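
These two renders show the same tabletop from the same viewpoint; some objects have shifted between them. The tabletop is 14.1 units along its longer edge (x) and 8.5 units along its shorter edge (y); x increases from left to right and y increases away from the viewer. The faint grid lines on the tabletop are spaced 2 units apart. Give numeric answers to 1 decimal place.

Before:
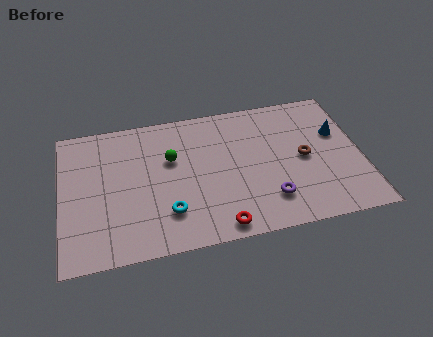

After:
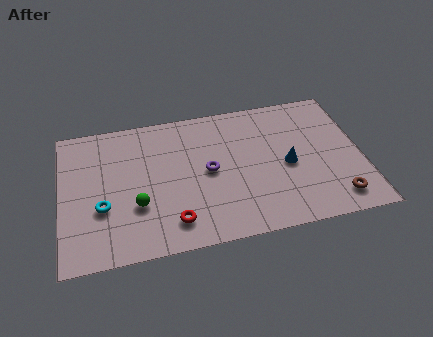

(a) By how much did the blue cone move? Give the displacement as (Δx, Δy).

(-2.5, -1.5)

The blue cone was at about (13.1, 5.4) and moved to about (10.6, 3.9).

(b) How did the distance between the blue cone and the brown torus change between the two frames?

+1.2

They were about 2.1 units apart before and 3.3 after — 1.2 units further apart.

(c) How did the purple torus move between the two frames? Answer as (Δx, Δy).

(-2.7, 2.3)

The purple torus started near (9.6, 2.0) and ended near (6.9, 4.3).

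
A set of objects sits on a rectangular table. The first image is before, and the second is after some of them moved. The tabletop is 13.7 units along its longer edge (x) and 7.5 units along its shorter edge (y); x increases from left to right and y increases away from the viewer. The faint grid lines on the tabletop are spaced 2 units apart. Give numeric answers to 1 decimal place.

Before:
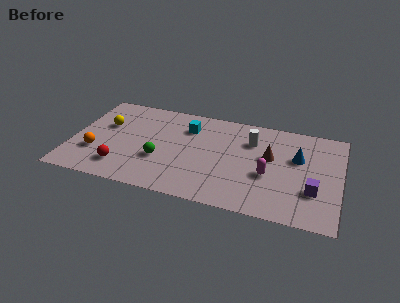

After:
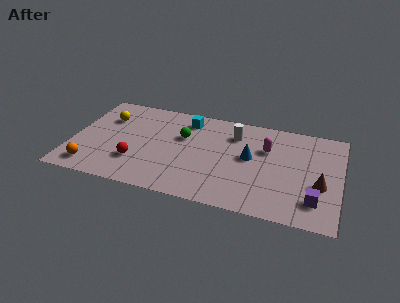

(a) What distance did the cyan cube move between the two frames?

0.6

The cyan cube was near (5.8, 5.6) before and (5.7, 6.2) after, so it travelled √(0.1² + 0.6²) ≈ 0.6 units.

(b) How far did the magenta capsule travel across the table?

2.0

The magenta capsule was near (10.1, 3.0) before and (9.9, 5.0) after, so it travelled √(0.2² + 2.0²) ≈ 2.0 units.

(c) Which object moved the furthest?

the brown cone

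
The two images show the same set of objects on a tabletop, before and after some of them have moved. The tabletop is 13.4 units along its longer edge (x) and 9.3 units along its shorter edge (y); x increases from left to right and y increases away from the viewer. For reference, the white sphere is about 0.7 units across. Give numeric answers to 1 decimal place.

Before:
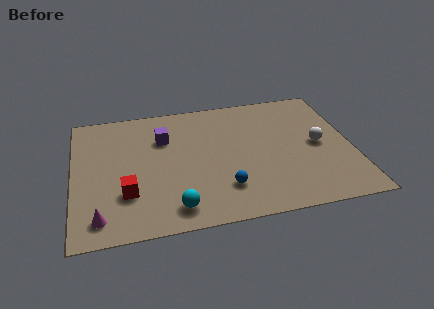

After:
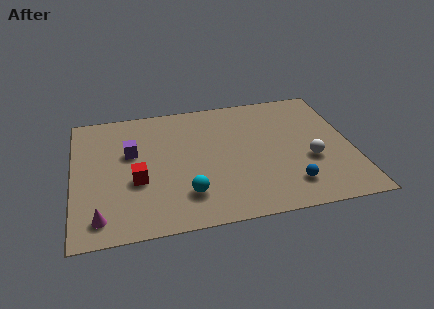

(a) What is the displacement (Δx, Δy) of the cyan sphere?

(0.6, 0.8)

From the two frames, the cyan sphere sits at roughly (4.7, 1.4) before and (5.3, 2.2) after.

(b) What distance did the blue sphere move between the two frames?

3.1

From (7.1, 2.3) to (10.2, 1.9), the blue sphere covered √(3.1² + 0.4²) ≈ 3.1 units.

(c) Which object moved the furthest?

the blue sphere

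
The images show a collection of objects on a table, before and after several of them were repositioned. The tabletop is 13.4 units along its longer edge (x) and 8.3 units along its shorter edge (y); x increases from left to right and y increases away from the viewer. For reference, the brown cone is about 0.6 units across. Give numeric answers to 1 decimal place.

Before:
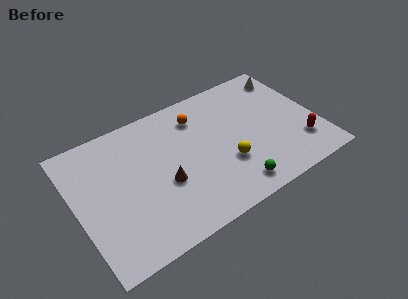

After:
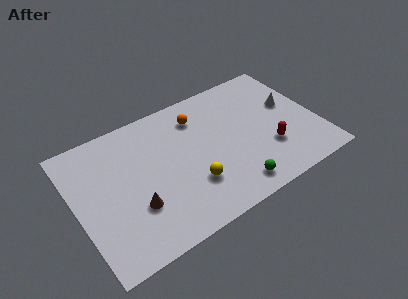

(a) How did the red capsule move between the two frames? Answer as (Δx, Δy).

(-1.7, 0.5)

The red capsule was at about (12.2, 2.1) and moved to about (10.5, 2.6).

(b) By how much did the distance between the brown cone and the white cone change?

+0.9

Before: roughly 8.5 units apart; after: 9.4. That's 0.9 units further apart.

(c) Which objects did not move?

the orange sphere and the green sphere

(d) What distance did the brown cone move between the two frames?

1.8

The brown cone moved from about (4.7, 3.3) to (3.0, 2.7), a distance of √(1.7² + 0.6²) ≈ 1.8.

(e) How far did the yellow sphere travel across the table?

2.0

The yellow sphere moved from about (8.1, 2.8) to (6.1, 2.5), a distance of √(2.0² + 0.3²) ≈ 2.0.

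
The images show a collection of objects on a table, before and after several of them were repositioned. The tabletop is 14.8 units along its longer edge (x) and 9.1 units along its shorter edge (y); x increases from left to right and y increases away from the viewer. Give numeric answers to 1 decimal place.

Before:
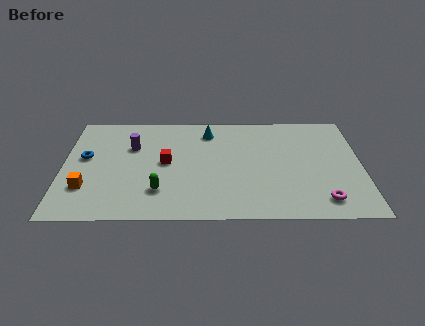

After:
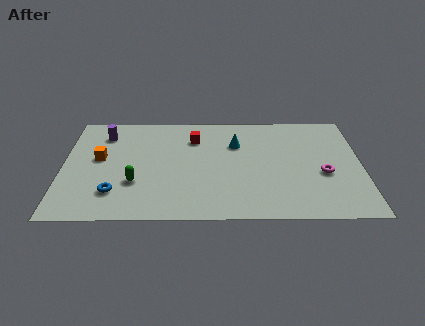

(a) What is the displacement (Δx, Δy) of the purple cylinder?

(-1.4, 1.1)

From the two frames, the purple cylinder sits at roughly (3.4, 6.1) before and (2.0, 7.2) after.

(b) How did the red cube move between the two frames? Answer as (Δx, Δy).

(1.4, 2.1)

The red cube was at about (5.1, 4.7) and moved to about (6.5, 6.8).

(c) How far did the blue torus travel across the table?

3.4

The blue torus moved from about (1.1, 5.2) to (2.6, 2.2), a distance of √(1.5² + 3.0²) ≈ 3.4.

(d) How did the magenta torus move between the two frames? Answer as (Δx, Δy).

(0.1, 2.2)

The magenta torus started near (12.8, 1.5) and ended near (12.9, 3.7).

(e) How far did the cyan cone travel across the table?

1.8

From (7.2, 7.4) to (8.6, 6.3), the cyan cone covered √(1.4² + 1.1²) ≈ 1.8 units.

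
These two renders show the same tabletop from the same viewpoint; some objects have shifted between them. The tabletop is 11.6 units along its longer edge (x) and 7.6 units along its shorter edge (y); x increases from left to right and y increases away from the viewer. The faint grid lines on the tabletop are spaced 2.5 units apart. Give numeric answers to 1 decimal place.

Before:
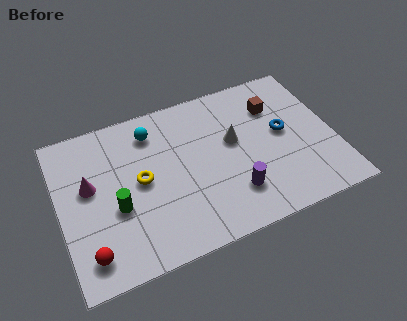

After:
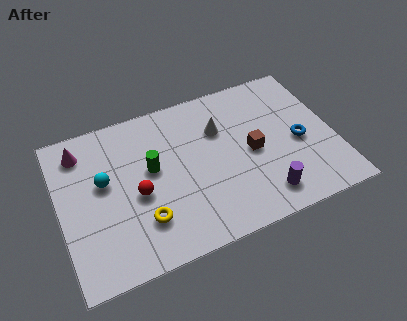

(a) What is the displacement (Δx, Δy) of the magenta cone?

(-0.2, 1.8)

The magenta cone was at about (1.3, 4.4) and moved to about (1.1, 6.2).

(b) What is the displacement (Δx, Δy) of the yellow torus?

(-0.1, -1.9)

The yellow torus was at about (3.4, 3.9) and moved to about (3.3, 2.0).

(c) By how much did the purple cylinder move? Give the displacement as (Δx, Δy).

(1.2, -0.6)

From the two frames, the purple cylinder sits at roughly (7.1, 1.9) before and (8.3, 1.3) after.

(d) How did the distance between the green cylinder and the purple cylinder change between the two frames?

+0.4

The distance was about 4.9 in the first image and 5.3 in the second, so they moved 0.4 units further apart.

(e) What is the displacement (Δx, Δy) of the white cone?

(-0.5, 0.8)

From the two frames, the white cone sits at roughly (7.4, 4.4) before and (6.9, 5.2) after.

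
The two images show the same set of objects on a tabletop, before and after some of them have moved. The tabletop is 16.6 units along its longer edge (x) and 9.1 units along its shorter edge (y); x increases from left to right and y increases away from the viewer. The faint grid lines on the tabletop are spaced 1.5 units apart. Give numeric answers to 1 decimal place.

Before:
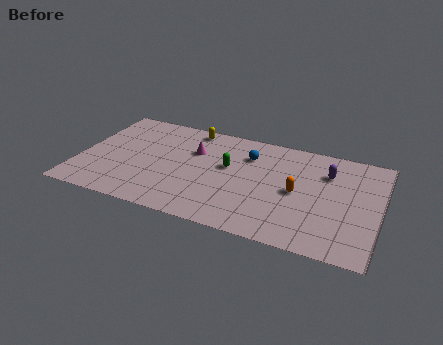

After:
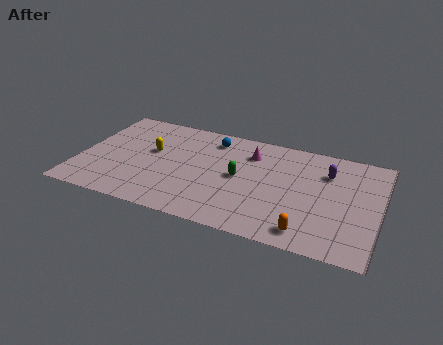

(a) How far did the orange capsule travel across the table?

3.2

The orange capsule moved from about (12.1, 4.4) to (12.9, 1.3), a distance of √(0.8² + 3.1²) ≈ 3.2.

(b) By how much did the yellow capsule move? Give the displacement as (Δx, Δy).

(-1.9, -2.8)

The yellow capsule was at about (5.8, 8.1) and moved to about (3.9, 5.3).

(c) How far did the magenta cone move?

3.2

From (6.2, 6.1) to (9.3, 6.9), the magenta cone covered √(3.1² + 0.8²) ≈ 3.2 units.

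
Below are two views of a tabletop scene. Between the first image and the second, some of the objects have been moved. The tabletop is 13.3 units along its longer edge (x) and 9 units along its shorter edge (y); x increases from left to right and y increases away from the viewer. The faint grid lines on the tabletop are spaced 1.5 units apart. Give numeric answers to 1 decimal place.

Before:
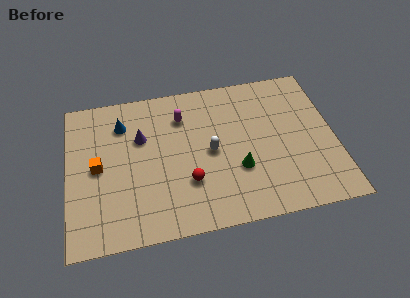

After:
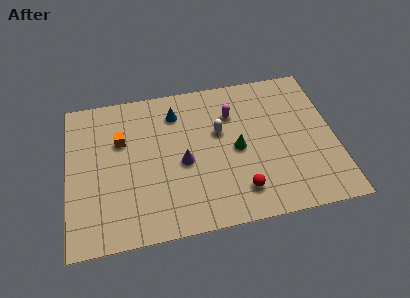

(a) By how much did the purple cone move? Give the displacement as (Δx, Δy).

(2.0, -1.9)

The purple cone was at about (3.7, 5.9) and moved to about (5.7, 4.0).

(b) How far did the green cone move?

1.2

The green cone was near (8.4, 3.1) before and (8.4, 4.3) after, so it travelled √(0.0² + 1.2²) ≈ 1.2 units.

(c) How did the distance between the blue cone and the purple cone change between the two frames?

+1.8

Before: roughly 1.3 units apart; after: 3.1. That's 1.8 units further apart.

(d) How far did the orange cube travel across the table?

1.8

From (1.5, 4.5) to (2.7, 5.9), the orange cube covered √(1.2² + 1.4²) ≈ 1.8 units.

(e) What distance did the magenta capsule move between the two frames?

2.5

The magenta capsule moved from about (5.8, 6.8) to (8.3, 6.5), a distance of √(2.5² + 0.3²) ≈ 2.5.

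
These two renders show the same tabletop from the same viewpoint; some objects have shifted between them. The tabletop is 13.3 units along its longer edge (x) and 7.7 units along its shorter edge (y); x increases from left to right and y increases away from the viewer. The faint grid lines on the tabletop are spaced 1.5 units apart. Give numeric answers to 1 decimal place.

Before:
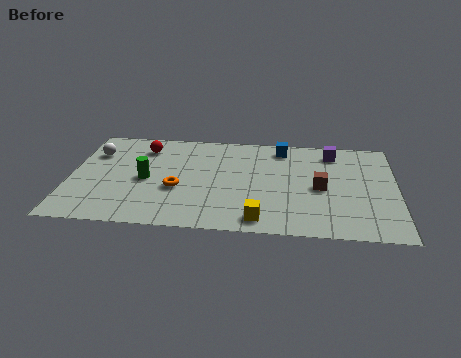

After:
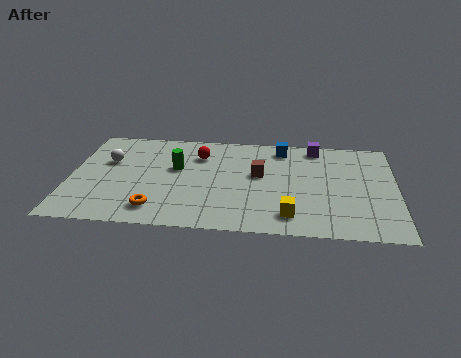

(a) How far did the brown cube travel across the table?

2.6

The brown cube was near (10.2, 3.6) before and (7.7, 4.4) after, so it travelled √(2.5² + 0.8²) ≈ 2.6 units.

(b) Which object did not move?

the blue cube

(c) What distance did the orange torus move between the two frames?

1.8

The orange torus moved from about (4.4, 3.0) to (3.6, 1.4), a distance of √(0.8² + 1.6²) ≈ 1.8.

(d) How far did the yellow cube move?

1.3

The yellow cube was near (7.8, 1.0) before and (9.0, 1.4) after, so it travelled √(1.2² + 0.4²) ≈ 1.3 units.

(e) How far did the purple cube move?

0.8

From (10.7, 6.4) to (10.0, 6.8), the purple cube covered √(0.7² + 0.4²) ≈ 0.8 units.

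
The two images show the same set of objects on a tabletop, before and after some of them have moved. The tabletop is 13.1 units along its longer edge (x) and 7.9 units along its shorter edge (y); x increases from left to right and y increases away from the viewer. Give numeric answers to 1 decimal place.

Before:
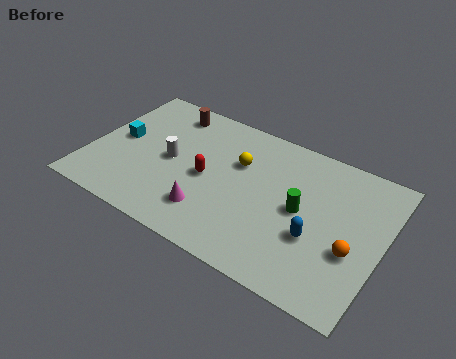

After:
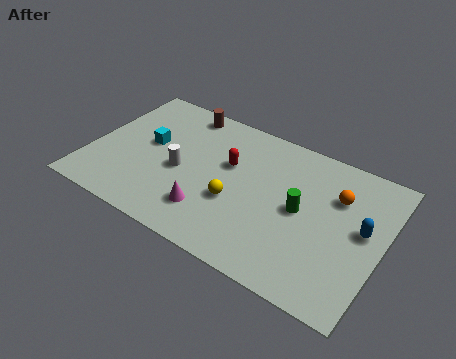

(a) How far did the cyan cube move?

1.3

The cyan cube was near (1.2, 4.1) before and (2.5, 4.4) after, so it travelled √(1.3² + 0.3²) ≈ 1.3 units.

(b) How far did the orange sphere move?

2.7

From (11.9, 3.0) to (10.9, 5.5), the orange sphere covered √(1.0² + 2.5²) ≈ 2.7 units.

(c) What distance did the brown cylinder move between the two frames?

0.7

The brown cylinder was near (3.0, 6.7) before and (3.6, 7.0) after, so it travelled √(0.6² + 0.3²) ≈ 0.7 units.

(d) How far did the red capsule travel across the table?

1.4

The red capsule was near (5.3, 3.7) before and (6.1, 4.9) after, so it travelled √(0.8² + 1.2²) ≈ 1.4 units.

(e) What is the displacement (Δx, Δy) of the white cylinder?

(0.5, -0.4)

From the two frames, the white cylinder sits at roughly (3.6, 3.9) before and (4.1, 3.5) after.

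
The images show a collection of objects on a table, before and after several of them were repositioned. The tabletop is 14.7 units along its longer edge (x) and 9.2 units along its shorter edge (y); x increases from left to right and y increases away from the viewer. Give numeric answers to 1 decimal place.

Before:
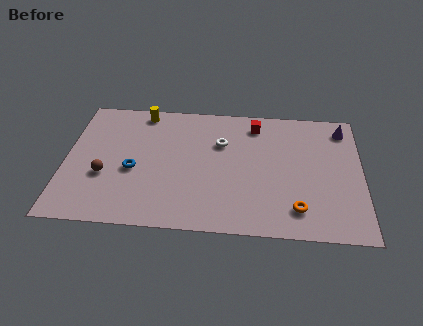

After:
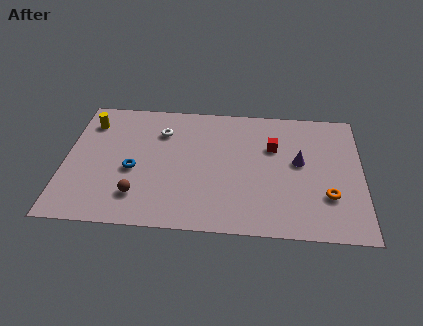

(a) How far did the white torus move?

3.1

From (7.7, 6.2) to (4.7, 6.8), the white torus covered √(3.0² + 0.6²) ≈ 3.1 units.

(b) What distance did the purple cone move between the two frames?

3.4

The purple cone moved from about (13.8, 7.7) to (11.6, 5.1), a distance of √(2.2² + 2.6²) ≈ 3.4.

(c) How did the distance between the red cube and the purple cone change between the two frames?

-2.8

They were about 4.4 units apart before and 1.6 after — 2.8 units closer together.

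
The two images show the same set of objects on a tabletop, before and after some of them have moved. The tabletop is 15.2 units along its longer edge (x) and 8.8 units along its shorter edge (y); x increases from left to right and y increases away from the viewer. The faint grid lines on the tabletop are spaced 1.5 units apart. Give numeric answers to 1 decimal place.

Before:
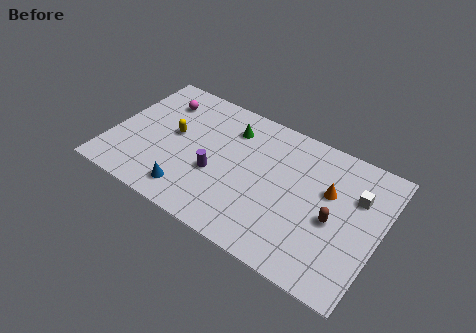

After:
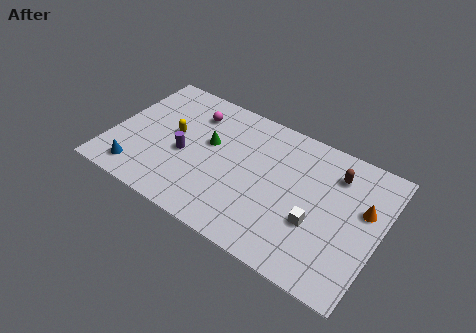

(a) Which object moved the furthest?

the white cube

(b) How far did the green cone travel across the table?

1.9

The green cone moved from about (6.4, 6.8) to (5.4, 5.2), a distance of √(1.0² + 1.6²) ≈ 1.9.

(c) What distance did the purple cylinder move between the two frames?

1.9

The purple cylinder was near (6.1, 3.4) before and (4.2, 3.8) after, so it travelled √(1.9² + 0.4²) ≈ 1.9 units.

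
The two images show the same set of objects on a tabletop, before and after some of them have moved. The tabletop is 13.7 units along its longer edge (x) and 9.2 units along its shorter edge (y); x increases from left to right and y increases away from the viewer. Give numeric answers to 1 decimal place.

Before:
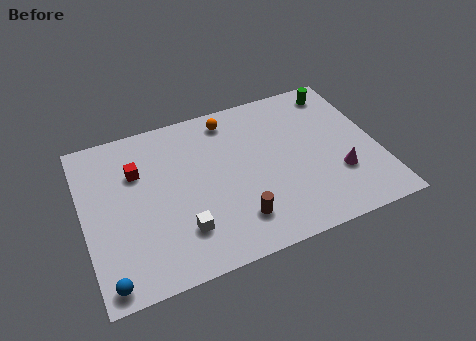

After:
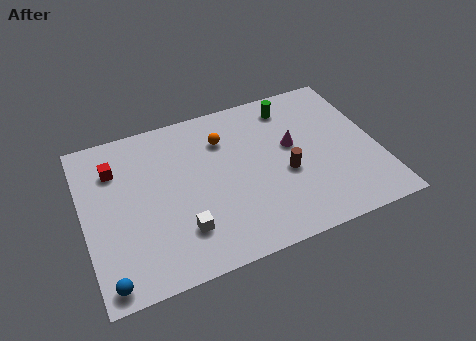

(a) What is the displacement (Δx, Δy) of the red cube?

(-1.0, 0.5)

The red cube was at about (2.6, 6.3) and moved to about (1.6, 6.8).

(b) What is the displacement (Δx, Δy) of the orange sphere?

(-0.4, -1.1)

From the two frames, the orange sphere sits at roughly (7.1, 7.9) before and (6.7, 6.8) after.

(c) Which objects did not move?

the blue sphere and the white cube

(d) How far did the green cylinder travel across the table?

2.3

The green cylinder moved from about (12.3, 7.9) to (10.0, 7.7), a distance of √(2.3² + 0.2²) ≈ 2.3.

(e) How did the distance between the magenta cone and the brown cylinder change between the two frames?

-3.4

The distance was about 5.0 in the first image and 1.6 in the second, so they moved 3.4 units closer together.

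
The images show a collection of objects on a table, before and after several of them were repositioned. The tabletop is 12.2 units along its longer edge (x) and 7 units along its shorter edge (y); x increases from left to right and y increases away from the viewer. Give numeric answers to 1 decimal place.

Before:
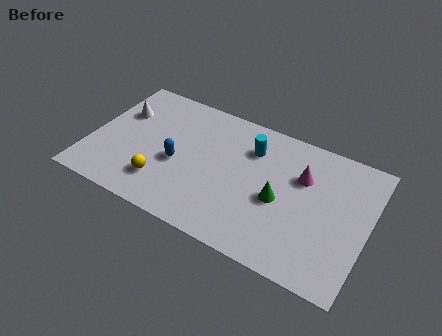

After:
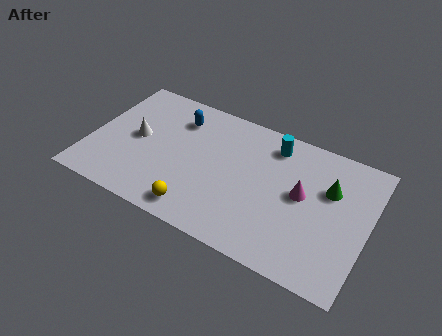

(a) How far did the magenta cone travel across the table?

0.9

From (9.2, 4.7) to (9.3, 3.8), the magenta cone covered √(0.1² + 0.9²) ≈ 0.9 units.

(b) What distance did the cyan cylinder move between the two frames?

1.1

The cyan cylinder moved from about (6.9, 5.2) to (7.8, 5.8), a distance of √(0.9² + 0.6²) ≈ 1.1.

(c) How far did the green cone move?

2.5

The green cone moved from about (8.4, 3.1) to (10.4, 4.6), a distance of √(2.0² + 1.5²) ≈ 2.5.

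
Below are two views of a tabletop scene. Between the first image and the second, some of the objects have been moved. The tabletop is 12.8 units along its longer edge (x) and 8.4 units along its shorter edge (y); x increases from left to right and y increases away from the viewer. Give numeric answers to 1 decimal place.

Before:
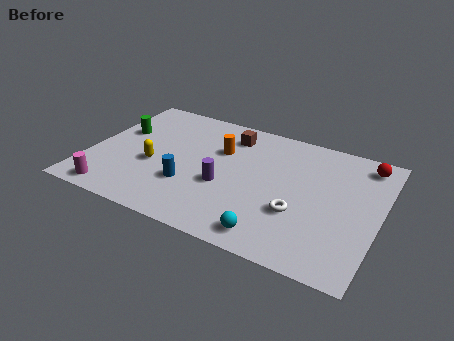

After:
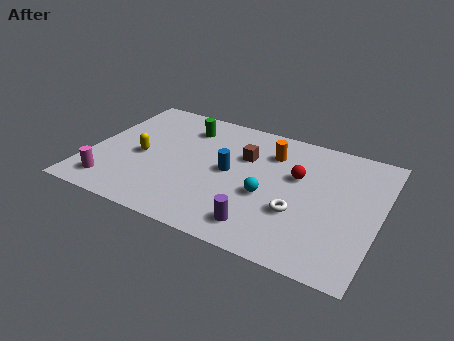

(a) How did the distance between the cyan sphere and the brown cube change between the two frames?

-3.7

Before: roughly 6.3 units apart; after: 2.6. That's 3.7 units closer together.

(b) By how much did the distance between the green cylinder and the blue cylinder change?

-1.0

The distance was about 4.3 in the first image and 3.3 in the second, so they moved 1.0 units closer together.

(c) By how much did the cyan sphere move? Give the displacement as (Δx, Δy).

(-0.5, 2.3)

The cyan sphere started near (8.5, 1.1) and ended near (8.0, 3.4).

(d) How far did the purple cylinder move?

2.7

The purple cylinder moved from about (6.1, 3.3) to (8.0, 1.4), a distance of √(1.9² + 1.9²) ≈ 2.7.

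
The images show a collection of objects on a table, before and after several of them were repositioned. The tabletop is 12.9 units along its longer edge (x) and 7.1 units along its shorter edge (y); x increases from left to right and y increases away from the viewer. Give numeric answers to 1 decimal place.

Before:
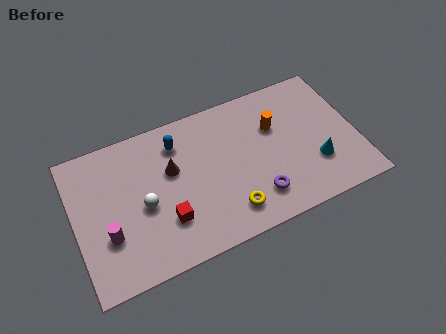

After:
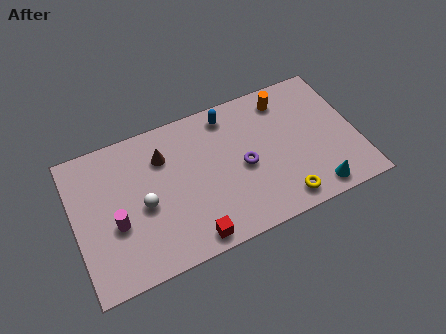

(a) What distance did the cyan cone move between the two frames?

1.3

The cyan cone was near (10.9, 2.2) before and (10.7, 0.9) after, so it travelled √(0.2² + 1.3²) ≈ 1.3 units.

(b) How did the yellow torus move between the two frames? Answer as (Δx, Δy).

(2.4, -0.4)

The yellow torus was at about (6.8, 1.4) and moved to about (9.2, 1.0).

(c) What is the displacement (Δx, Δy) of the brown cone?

(-0.3, 0.8)

From the two frames, the brown cone sits at roughly (4.5, 4.4) before and (4.2, 5.2) after.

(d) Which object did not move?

the white sphere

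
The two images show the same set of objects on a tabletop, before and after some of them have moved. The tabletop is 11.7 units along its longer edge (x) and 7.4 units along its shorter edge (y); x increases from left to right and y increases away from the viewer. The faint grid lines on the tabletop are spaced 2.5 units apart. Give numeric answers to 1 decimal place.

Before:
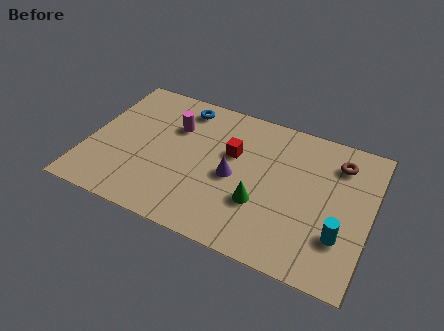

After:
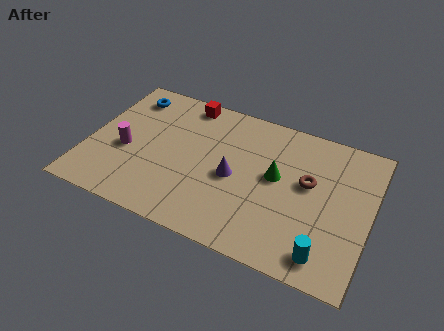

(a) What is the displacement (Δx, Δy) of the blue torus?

(-2.3, -0.2)

From the two frames, the blue torus sits at roughly (3.6, 6.3) before and (1.3, 6.1) after.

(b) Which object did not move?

the purple cone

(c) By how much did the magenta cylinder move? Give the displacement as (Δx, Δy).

(-1.8, -2.0)

The magenta cylinder was at about (3.4, 5.1) and moved to about (1.6, 3.1).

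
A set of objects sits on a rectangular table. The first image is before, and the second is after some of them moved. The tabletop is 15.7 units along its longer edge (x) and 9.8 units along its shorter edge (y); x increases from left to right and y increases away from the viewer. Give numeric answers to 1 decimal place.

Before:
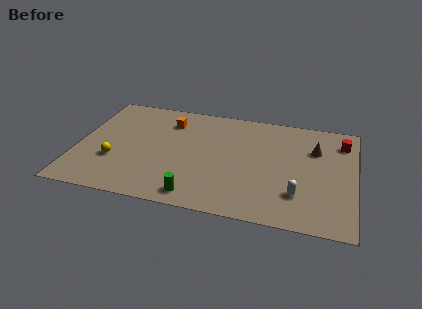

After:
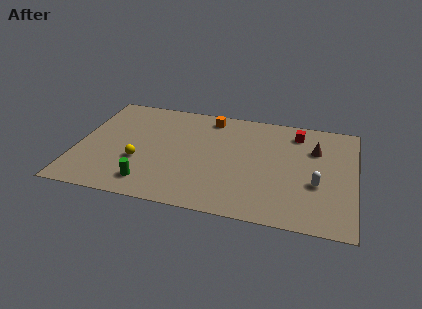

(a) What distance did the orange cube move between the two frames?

2.5

From (5.0, 7.6) to (7.3, 8.5), the orange cube covered √(2.3² + 0.9²) ≈ 2.5 units.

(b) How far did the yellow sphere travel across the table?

1.4

From (2.2, 3.3) to (3.6, 3.5), the yellow sphere covered √(1.4² + 0.2²) ≈ 1.4 units.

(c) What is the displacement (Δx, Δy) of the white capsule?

(1.0, 1.1)

From the two frames, the white capsule sits at roughly (12.6, 2.6) before and (13.6, 3.7) after.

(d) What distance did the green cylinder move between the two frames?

2.7

From (7.0, 1.2) to (4.3, 1.7), the green cylinder covered √(2.7² + 0.5²) ≈ 2.7 units.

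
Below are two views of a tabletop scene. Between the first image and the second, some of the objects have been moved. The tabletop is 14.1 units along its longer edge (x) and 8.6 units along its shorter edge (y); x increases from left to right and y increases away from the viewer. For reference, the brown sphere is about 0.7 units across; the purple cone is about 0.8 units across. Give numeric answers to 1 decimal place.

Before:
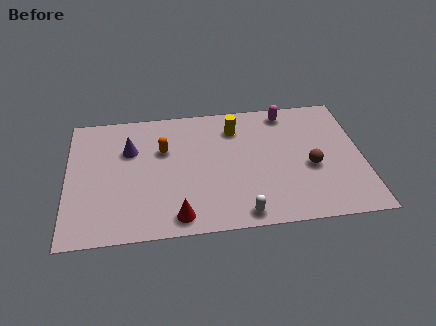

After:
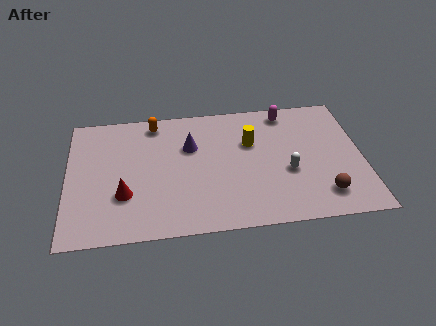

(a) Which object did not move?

the magenta capsule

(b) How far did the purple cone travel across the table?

2.9

The purple cone moved from about (3.0, 5.8) to (5.9, 5.7), a distance of √(2.9² + 0.1²) ≈ 2.9.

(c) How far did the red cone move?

3.0

From (5.2, 1.1) to (2.7, 2.8), the red cone covered √(2.5² + 1.7²) ≈ 3.0 units.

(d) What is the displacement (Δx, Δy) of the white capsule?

(2.3, 2.5)

The white capsule was at about (8.2, 0.9) and moved to about (10.5, 3.4).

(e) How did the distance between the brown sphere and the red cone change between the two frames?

+2.6

The distance was about 6.9 in the first image and 9.5 in the second, so they moved 2.6 units further apart.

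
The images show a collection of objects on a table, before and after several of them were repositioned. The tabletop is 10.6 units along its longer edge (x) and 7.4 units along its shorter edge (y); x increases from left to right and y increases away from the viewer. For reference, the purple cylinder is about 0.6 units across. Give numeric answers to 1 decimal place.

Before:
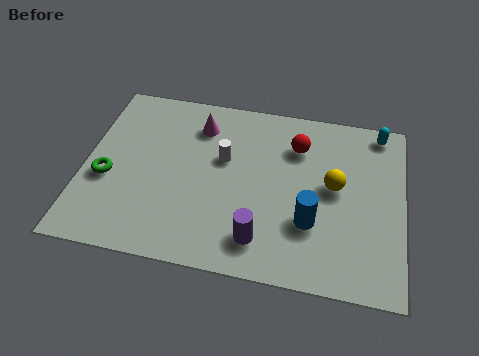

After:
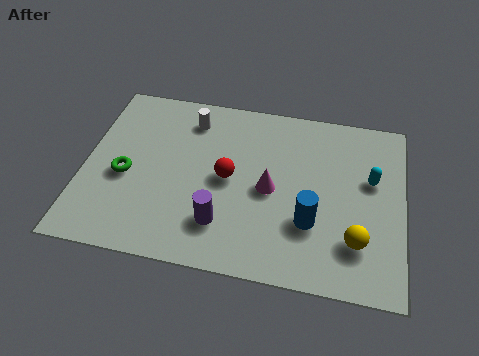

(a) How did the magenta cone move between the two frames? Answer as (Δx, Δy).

(2.5, -2.3)

The magenta cone was at about (3.7, 5.8) and moved to about (6.2, 3.5).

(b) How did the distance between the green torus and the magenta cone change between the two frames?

+0.8

Before: roughly 4.0 units apart; after: 4.8. That's 0.8 units further apart.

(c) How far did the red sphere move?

2.8

The red sphere was near (7.0, 5.5) before and (4.8, 3.7) after, so it travelled √(2.2² + 1.8²) ≈ 2.8 units.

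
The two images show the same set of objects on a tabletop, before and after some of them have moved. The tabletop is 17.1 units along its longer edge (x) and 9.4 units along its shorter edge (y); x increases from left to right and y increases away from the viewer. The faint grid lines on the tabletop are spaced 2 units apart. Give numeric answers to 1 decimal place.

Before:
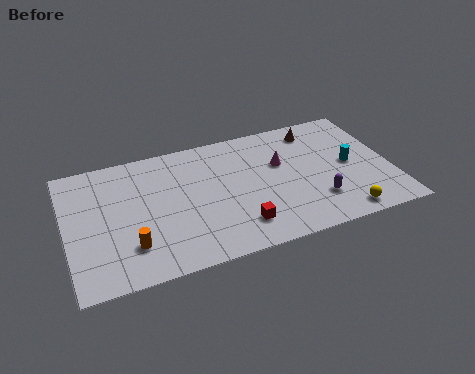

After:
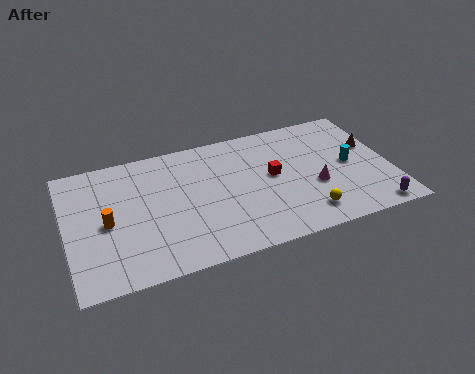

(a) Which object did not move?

the cyan cylinder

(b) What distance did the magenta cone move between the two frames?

2.8

The magenta cone moved from about (11.4, 5.9) to (13.0, 3.6), a distance of √(1.6² + 2.3²) ≈ 2.8.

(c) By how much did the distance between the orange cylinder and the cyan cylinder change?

+0.9

Before: roughly 12.0 units apart; after: 12.9. That's 0.9 units further apart.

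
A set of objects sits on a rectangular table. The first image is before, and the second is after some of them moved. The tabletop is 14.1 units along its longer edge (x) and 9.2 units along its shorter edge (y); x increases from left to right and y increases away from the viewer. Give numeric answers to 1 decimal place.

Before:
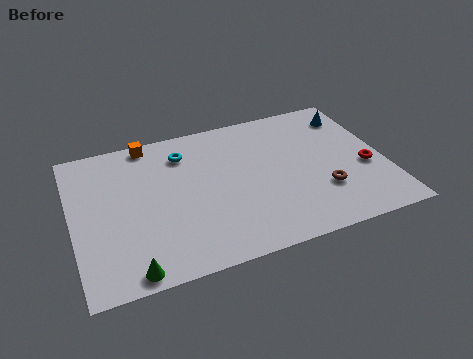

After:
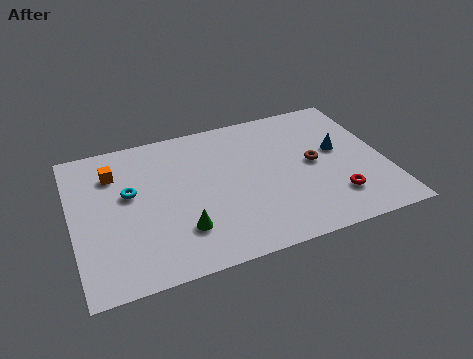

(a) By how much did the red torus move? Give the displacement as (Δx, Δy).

(-1.6, -1.5)

From the two frames, the red torus sits at roughly (13.2, 3.7) before and (11.6, 2.2) after.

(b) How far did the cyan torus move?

3.2

The cyan torus was near (5.2, 7.2) before and (2.6, 5.4) after, so it travelled √(2.6² + 1.8²) ≈ 3.2 units.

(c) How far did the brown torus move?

1.9

The brown torus was near (11.1, 2.8) before and (10.9, 4.7) after, so it travelled √(0.2² + 1.9²) ≈ 1.9 units.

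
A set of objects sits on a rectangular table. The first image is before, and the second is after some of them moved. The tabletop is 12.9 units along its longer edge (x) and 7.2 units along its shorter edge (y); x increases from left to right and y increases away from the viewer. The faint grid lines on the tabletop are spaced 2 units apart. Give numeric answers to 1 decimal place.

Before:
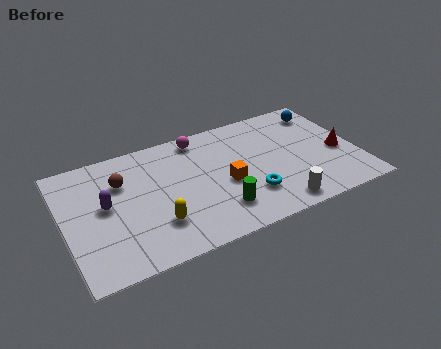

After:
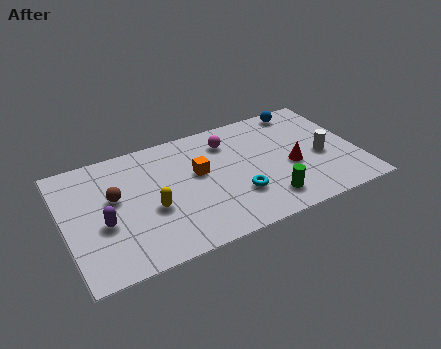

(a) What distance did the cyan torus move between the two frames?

0.5

From (7.9, 2.0) to (7.4, 2.2), the cyan torus covered √(0.5² + 0.2²) ≈ 0.5 units.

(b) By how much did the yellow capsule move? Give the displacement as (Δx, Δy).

(-0.1, 0.9)

The yellow capsule was at about (3.8, 2.0) and moved to about (3.7, 2.9).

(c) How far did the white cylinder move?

3.2

From (9.0, 0.9) to (11.3, 3.1), the white cylinder covered √(2.3² + 2.2²) ≈ 3.2 units.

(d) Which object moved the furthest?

the white cylinder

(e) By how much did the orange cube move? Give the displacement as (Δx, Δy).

(-1.1, 1.1)

The orange cube was at about (7.0, 3.1) and moved to about (5.9, 4.2).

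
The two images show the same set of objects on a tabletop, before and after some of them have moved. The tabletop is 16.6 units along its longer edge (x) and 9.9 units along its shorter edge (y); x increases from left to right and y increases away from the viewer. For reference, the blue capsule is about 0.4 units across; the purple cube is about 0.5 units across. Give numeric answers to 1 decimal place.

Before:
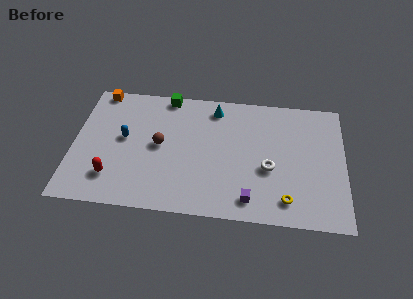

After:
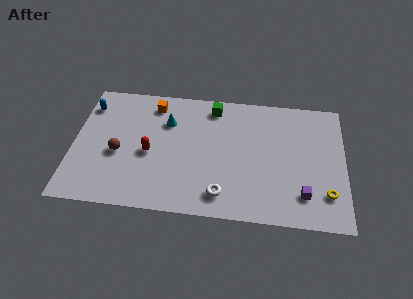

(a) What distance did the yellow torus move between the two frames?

2.5

The yellow torus was near (13.1, 1.7) before and (15.5, 2.4) after, so it travelled √(2.4² + 0.7²) ≈ 2.5 units.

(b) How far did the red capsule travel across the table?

3.0

The red capsule moved from about (2.5, 2.3) to (4.7, 4.4), a distance of √(2.2² + 2.1²) ≈ 3.0.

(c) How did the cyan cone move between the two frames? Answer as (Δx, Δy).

(-2.9, -1.4)

The cyan cone was at about (8.6, 8.4) and moved to about (5.7, 7.0).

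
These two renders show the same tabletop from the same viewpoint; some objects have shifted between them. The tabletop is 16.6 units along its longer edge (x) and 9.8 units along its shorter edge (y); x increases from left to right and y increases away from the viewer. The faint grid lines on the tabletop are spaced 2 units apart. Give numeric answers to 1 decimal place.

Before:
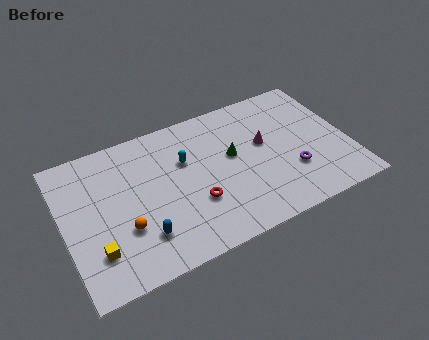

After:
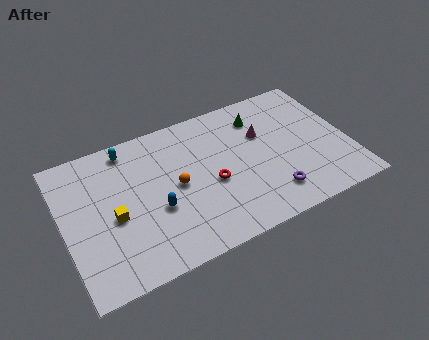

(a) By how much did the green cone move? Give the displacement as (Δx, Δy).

(1.9, 2.1)

The green cone started near (9.9, 5.6) and ended near (11.8, 7.7).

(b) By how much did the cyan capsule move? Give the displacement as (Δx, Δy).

(-3.1, 2.2)

The cyan capsule was at about (7.2, 6.4) and moved to about (4.1, 8.6).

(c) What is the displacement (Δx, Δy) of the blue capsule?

(1.0, 1.4)

From the two frames, the blue capsule sits at roughly (4.2, 2.4) before and (5.2, 3.8) after.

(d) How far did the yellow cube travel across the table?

2.2

The yellow cube was near (1.6, 2.5) before and (2.8, 4.3) after, so it travelled √(1.2² + 1.8²) ≈ 2.2 units.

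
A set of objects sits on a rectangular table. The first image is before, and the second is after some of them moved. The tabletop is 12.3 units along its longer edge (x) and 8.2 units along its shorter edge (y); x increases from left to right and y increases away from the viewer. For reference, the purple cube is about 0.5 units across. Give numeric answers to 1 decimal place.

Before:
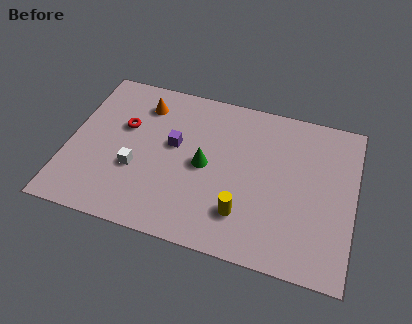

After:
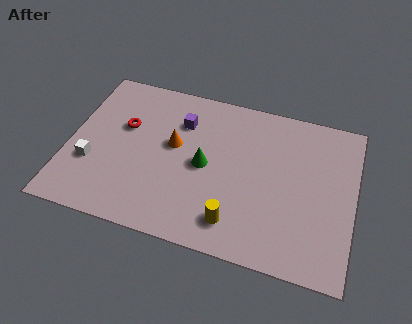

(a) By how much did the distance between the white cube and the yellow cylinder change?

+1.6

Before: roughly 4.8 units apart; after: 6.4. That's 1.6 units further apart.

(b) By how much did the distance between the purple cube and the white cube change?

+2.5

The distance was about 2.3 in the first image and 4.8 in the second, so they moved 2.5 units further apart.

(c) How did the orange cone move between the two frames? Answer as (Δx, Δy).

(1.5, -1.8)

The orange cone was at about (3.0, 6.5) and moved to about (4.5, 4.7).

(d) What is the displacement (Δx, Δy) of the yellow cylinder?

(-0.3, -0.5)

From the two frames, the yellow cylinder sits at roughly (7.7, 2.0) before and (7.4, 1.5) after.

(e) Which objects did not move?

the red torus and the green cone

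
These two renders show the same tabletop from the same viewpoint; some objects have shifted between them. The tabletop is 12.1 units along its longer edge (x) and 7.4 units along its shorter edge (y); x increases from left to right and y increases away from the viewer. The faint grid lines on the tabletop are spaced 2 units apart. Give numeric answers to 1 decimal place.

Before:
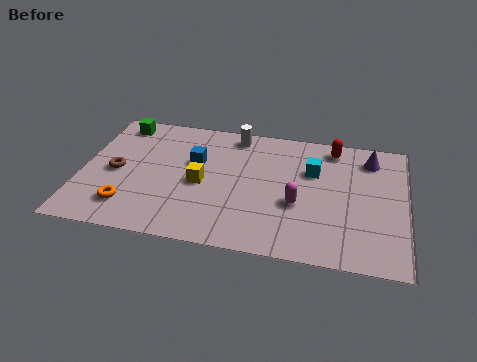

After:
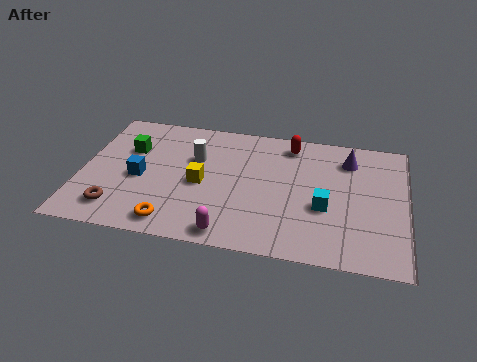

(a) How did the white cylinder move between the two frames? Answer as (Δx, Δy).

(-1.4, -1.7)

The white cylinder was at about (5.6, 6.5) and moved to about (4.2, 4.8).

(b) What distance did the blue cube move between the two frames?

2.4

From (4.2, 4.6) to (2.2, 3.3), the blue cube covered √(2.0² + 1.3²) ≈ 2.4 units.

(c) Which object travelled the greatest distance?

the magenta capsule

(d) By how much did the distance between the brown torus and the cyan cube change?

+0.3

They were about 7.4 units apart before and 7.7 after — 0.3 units further apart.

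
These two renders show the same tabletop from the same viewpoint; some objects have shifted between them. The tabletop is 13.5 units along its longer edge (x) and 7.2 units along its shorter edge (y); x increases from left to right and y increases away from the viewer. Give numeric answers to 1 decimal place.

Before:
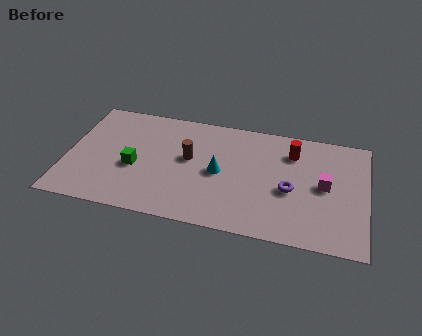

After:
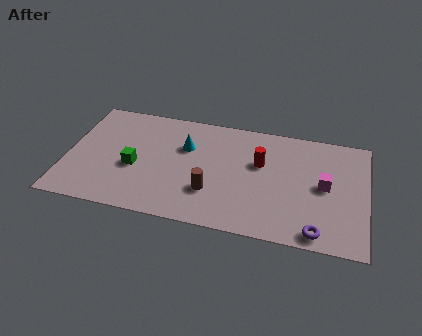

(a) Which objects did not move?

the green cube and the magenta cube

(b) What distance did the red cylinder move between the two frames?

1.7

The red cylinder was near (10.1, 5.5) before and (8.7, 4.5) after, so it travelled √(1.4² + 1.0²) ≈ 1.7 units.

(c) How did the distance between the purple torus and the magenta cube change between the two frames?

+1.3

Before: roughly 1.6 units apart; after: 2.9. That's 1.3 units further apart.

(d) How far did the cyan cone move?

2.1

The cyan cone was near (6.9, 3.5) before and (5.3, 4.8) after, so it travelled √(1.6² + 1.3²) ≈ 2.1 units.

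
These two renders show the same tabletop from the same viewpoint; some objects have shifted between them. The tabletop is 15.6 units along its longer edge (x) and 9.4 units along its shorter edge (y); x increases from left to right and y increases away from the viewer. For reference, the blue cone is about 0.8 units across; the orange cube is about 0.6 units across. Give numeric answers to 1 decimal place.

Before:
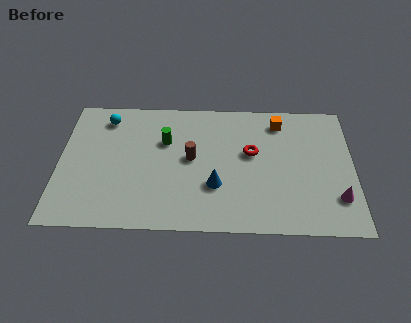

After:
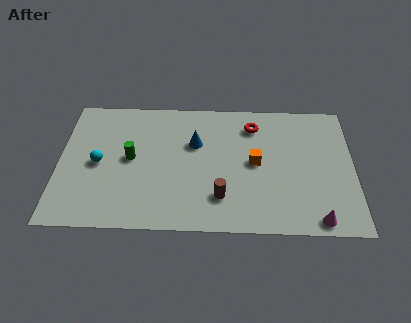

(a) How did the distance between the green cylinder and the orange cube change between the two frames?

+0.3

Before: roughly 6.3 units apart; after: 6.6. That's 0.3 units further apart.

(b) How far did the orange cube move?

3.3

From (11.7, 7.8) to (10.4, 4.8), the orange cube covered √(1.3² + 3.0²) ≈ 3.3 units.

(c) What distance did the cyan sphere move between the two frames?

3.3

From (2.4, 7.8) to (2.1, 4.5), the cyan sphere covered √(0.3² + 3.3²) ≈ 3.3 units.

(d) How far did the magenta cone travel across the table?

1.9

The magenta cone was near (14.7, 2.4) before and (13.6, 0.9) after, so it travelled √(1.1² + 1.5²) ≈ 1.9 units.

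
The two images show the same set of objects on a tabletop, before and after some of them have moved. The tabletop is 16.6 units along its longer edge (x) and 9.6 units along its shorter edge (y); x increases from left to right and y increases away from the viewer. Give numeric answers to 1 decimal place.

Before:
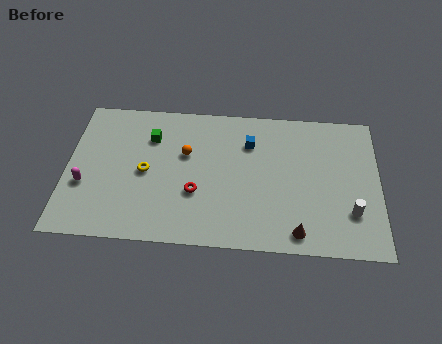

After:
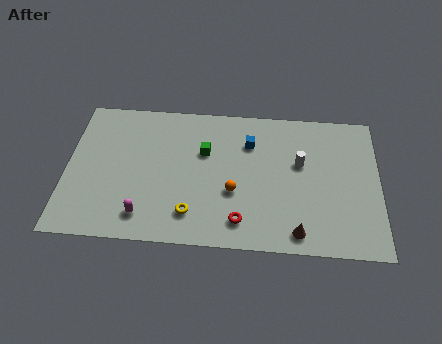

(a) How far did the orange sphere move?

3.5

The orange sphere was near (6.3, 6.0) before and (8.9, 3.6) after, so it travelled √(2.6² + 2.4²) ≈ 3.5 units.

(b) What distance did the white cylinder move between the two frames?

4.1

From (15.1, 2.7) to (12.4, 5.8), the white cylinder covered √(2.7² + 3.1²) ≈ 4.1 units.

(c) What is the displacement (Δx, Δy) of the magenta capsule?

(3.2, -1.8)

The magenta capsule started near (1.0, 3.5) and ended near (4.2, 1.7).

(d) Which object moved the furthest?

the white cylinder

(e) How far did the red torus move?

2.9

From (6.9, 3.4) to (9.3, 1.7), the red torus covered √(2.4² + 1.7²) ≈ 2.9 units.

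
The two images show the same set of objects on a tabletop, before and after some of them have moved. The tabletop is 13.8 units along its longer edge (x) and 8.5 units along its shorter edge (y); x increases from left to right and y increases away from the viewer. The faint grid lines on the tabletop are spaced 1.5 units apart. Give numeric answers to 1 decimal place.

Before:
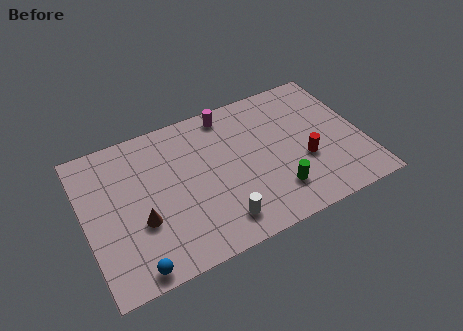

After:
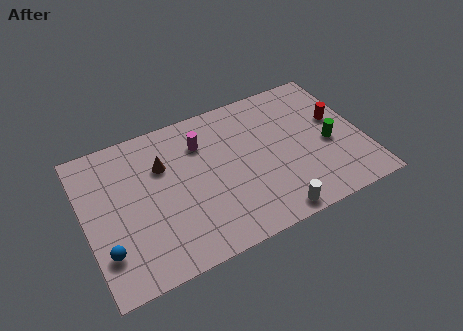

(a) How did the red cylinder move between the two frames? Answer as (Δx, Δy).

(1.9, 1.8)

The red cylinder was at about (10.8, 3.2) and moved to about (12.7, 5.0).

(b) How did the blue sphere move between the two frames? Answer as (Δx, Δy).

(-1.2, 1.4)

From the two frames, the blue sphere sits at roughly (2.0, 0.8) before and (0.8, 2.2) after.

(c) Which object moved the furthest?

the green cylinder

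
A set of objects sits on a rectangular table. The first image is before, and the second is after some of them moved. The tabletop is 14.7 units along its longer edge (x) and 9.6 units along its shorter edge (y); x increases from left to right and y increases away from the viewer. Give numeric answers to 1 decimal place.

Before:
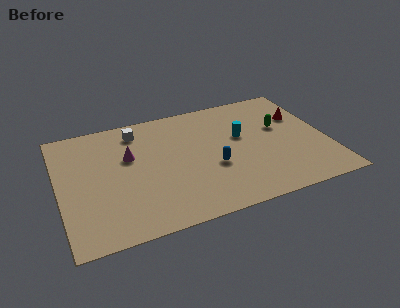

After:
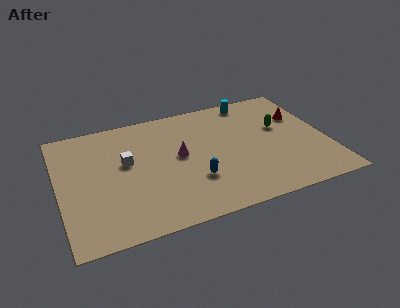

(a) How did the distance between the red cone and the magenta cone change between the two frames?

-2.6

They were about 9.6 units apart before and 7.0 after — 2.6 units closer together.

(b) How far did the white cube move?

2.5

The white cube was near (4.5, 8.0) before and (3.7, 5.6) after, so it travelled √(0.8² + 2.4²) ≈ 2.5 units.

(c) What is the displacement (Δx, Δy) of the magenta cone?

(2.7, -0.8)

The magenta cone started near (3.9, 6.0) and ended near (6.6, 5.2).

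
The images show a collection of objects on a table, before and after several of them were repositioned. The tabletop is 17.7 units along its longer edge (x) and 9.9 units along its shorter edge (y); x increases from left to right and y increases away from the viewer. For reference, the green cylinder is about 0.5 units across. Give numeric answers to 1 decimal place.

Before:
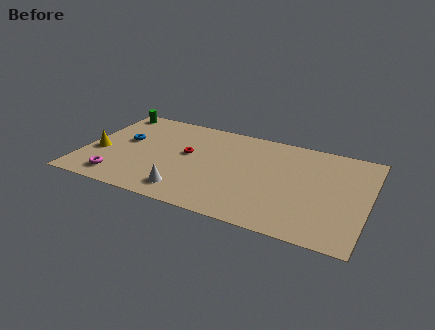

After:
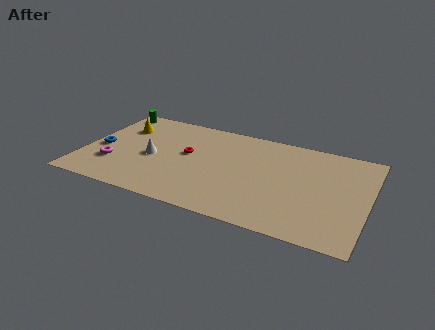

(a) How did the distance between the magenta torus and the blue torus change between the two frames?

-2.4

They were about 4.1 units apart before and 1.7 after — 2.4 units closer together.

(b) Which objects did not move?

the red torus and the green cylinder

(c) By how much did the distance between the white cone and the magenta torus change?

-1.6

The distance was about 4.3 in the first image and 2.7 in the second, so they moved 1.6 units closer together.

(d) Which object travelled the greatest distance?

the white cone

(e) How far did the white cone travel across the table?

3.8

From (6.8, 1.7) to (4.3, 4.5), the white cone covered √(2.5² + 2.8²) ≈ 3.8 units.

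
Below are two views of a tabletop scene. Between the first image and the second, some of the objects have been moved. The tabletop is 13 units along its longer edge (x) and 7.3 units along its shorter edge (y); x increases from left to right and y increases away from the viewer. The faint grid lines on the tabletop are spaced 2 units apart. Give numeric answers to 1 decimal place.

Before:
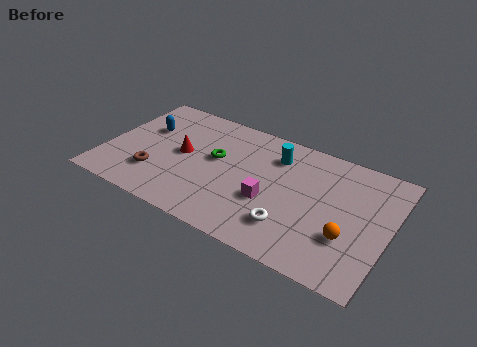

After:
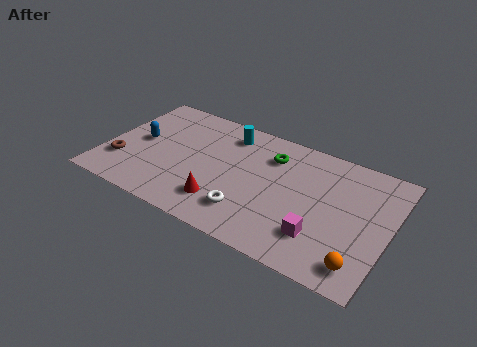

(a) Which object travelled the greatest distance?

the red cone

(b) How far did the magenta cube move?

2.6

The magenta cube was near (7.7, 2.8) before and (10.1, 1.9) after, so it travelled √(2.4² + 0.9²) ≈ 2.6 units.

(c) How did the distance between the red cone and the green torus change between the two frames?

+2.6

The distance was about 1.6 in the first image and 4.2 in the second, so they moved 2.6 units further apart.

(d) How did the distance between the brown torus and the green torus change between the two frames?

+4.0

The distance was about 3.3 in the first image and 7.3 in the second, so they moved 4.0 units further apart.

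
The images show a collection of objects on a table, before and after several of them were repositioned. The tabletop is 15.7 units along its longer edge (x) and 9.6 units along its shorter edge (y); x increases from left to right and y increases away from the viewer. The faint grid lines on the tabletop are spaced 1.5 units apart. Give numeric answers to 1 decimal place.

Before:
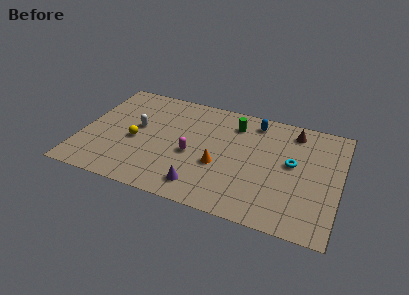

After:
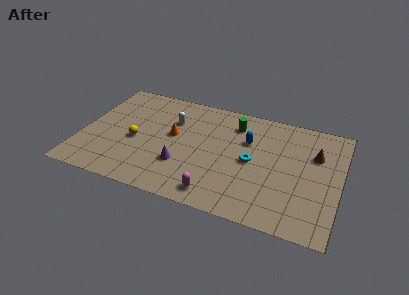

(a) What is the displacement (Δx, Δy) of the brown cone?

(1.4, -1.6)

The brown cone started near (12.7, 8.1) and ended near (14.1, 6.5).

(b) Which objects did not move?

the green cylinder and the yellow sphere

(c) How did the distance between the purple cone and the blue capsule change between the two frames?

-2.1

They were about 7.1 units apart before and 5.0 after — 2.1 units closer together.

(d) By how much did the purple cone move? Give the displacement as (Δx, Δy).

(-1.3, 1.4)

The purple cone was at about (7.6, 1.6) and moved to about (6.3, 3.0).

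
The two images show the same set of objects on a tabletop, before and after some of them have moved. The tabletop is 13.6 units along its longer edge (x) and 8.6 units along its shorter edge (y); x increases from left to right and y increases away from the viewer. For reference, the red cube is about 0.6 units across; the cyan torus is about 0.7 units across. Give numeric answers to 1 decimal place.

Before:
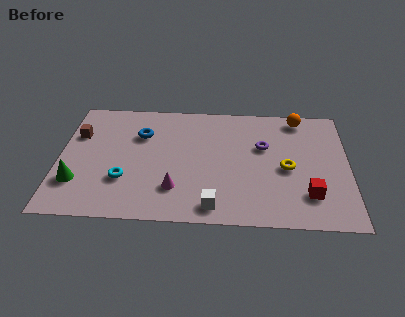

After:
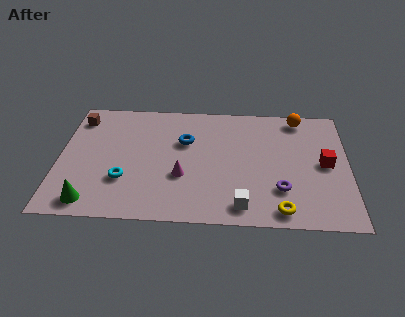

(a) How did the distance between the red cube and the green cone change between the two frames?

+0.6

They were about 10.8 units apart before and 11.4 after — 0.6 units further apart.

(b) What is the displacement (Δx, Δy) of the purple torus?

(0.8, -3.0)

The purple torus was at about (9.6, 5.4) and moved to about (10.4, 2.4).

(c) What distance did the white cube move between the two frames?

1.3

The white cube moved from about (7.3, 1.1) to (8.6, 1.2), a distance of √(1.3² + 0.1²) ≈ 1.3.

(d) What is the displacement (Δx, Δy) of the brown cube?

(0.0, 1.2)

From the two frames, the brown cube sits at roughly (0.8, 5.8) before and (0.8, 7.0) after.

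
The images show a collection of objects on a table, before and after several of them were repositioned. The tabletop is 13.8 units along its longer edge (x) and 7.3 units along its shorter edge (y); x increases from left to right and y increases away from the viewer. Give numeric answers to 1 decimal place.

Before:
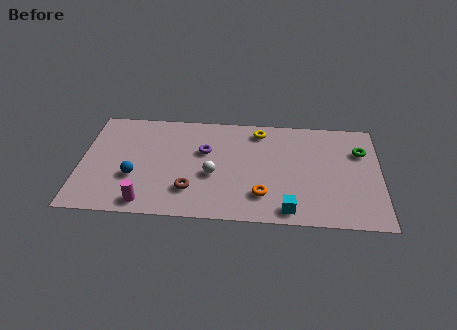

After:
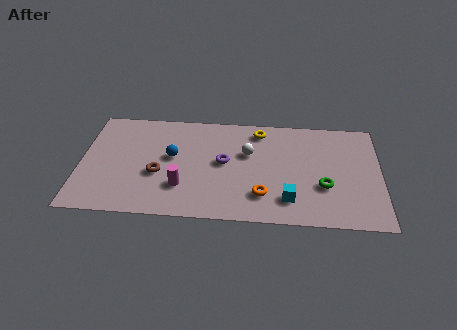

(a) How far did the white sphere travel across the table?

2.3

The white sphere was near (6.1, 3.0) before and (7.7, 4.6) after, so it travelled √(1.6² + 1.6²) ≈ 2.3 units.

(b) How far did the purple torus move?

1.1

The purple torus moved from about (5.7, 4.6) to (6.6, 3.9), a distance of √(0.9² + 0.7²) ≈ 1.1.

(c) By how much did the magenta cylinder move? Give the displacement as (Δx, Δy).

(1.6, 1.2)

The magenta cylinder was at about (3.1, 0.9) and moved to about (4.7, 2.1).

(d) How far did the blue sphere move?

2.3

From (2.5, 2.6) to (4.2, 4.1), the blue sphere covered √(1.7² + 1.5²) ≈ 2.3 units.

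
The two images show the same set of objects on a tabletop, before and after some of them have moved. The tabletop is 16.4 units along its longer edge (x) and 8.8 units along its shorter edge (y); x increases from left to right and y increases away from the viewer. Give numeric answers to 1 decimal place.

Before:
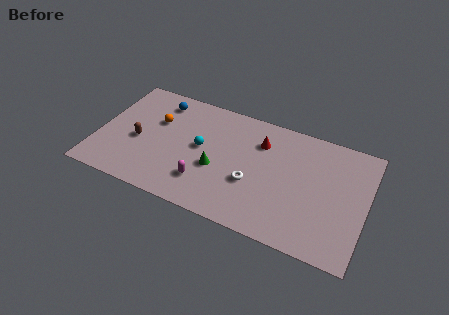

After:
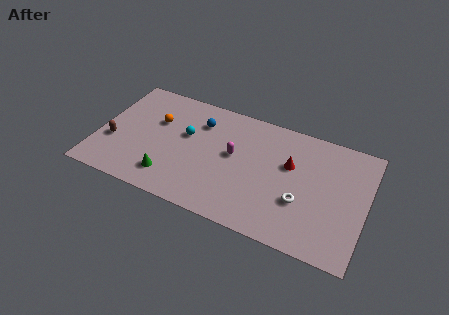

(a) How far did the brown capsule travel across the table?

1.6

The brown capsule was near (2.5, 3.8) before and (1.0, 3.2) after, so it travelled √(1.5² + 0.6²) ≈ 1.6 units.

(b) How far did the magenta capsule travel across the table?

3.1

The magenta capsule moved from about (6.8, 2.2) to (8.3, 4.9), a distance of √(1.5² + 2.7²) ≈ 3.1.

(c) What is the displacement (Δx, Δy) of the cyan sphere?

(-1.0, 0.6)

From the two frames, the cyan sphere sits at roughly (6.3, 4.7) before and (5.3, 5.3) after.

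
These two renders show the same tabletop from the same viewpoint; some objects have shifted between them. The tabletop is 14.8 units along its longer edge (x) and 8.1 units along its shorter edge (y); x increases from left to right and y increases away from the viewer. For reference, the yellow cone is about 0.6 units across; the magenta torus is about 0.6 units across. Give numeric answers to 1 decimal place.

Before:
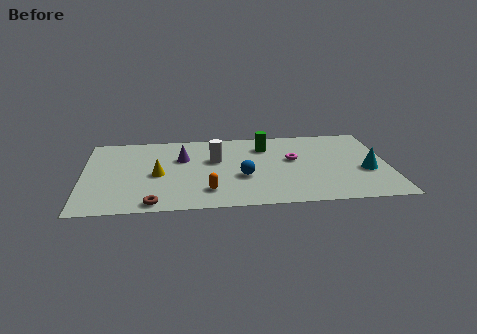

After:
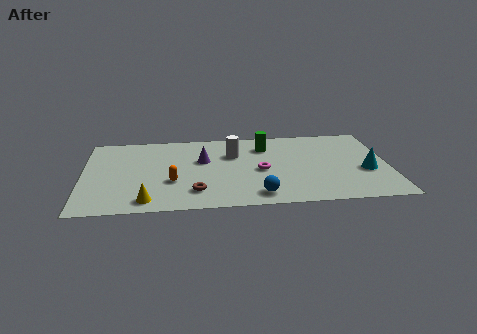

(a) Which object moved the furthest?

the yellow cone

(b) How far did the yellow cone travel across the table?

2.6

The yellow cone moved from about (3.6, 3.7) to (3.1, 1.1), a distance of √(0.5² + 2.6²) ≈ 2.6.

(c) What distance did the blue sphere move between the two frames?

2.0

From (7.7, 3.1) to (8.4, 1.2), the blue sphere covered √(0.7² + 1.9²) ≈ 2.0 units.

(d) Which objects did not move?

the cyan cone and the green cylinder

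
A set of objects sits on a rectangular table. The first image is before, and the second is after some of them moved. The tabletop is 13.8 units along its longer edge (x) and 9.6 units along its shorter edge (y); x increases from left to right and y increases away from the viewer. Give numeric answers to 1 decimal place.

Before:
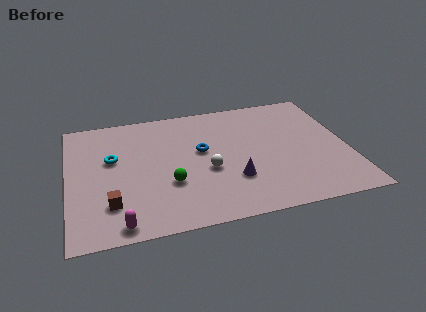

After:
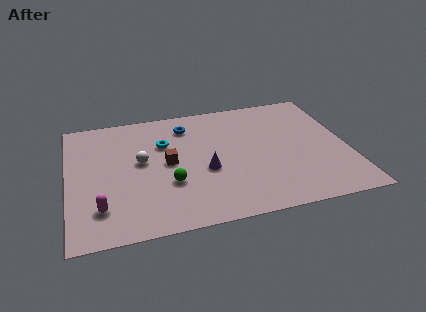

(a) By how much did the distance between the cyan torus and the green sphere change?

-0.5

They were about 3.7 units apart before and 3.2 after — 0.5 units closer together.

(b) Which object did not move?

the green sphere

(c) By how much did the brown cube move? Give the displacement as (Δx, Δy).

(2.9, 2.5)

The brown cube started near (2.0, 2.4) and ended near (4.9, 4.9).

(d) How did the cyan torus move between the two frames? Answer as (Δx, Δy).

(2.6, 0.7)

The cyan torus was at about (2.2, 5.8) and moved to about (4.8, 6.5).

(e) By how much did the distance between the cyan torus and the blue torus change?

-2.7

They were about 4.4 units apart before and 1.7 after — 2.7 units closer together.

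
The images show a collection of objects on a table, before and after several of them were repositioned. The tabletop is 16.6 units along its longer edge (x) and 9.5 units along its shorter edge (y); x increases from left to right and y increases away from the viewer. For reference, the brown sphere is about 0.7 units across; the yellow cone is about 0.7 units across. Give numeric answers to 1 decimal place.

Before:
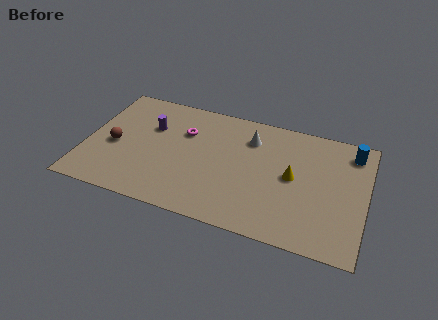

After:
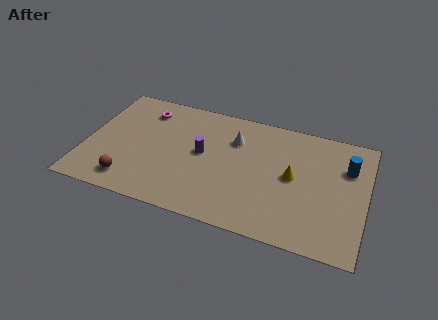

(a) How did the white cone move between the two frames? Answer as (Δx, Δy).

(-0.9, -0.4)

The white cone was at about (9.6, 7.2) and moved to about (8.7, 6.8).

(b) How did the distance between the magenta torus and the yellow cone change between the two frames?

+2.7

Before: roughly 6.8 units apart; after: 9.5. That's 2.7 units further apart.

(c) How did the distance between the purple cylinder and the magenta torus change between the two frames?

+2.5

The distance was about 2.0 in the first image and 4.5 in the second, so they moved 2.5 units further apart.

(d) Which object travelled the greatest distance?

the purple cylinder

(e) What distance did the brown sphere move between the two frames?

2.9

From (1.7, 4.2) to (2.9, 1.6), the brown sphere covered √(1.2² + 2.6²) ≈ 2.9 units.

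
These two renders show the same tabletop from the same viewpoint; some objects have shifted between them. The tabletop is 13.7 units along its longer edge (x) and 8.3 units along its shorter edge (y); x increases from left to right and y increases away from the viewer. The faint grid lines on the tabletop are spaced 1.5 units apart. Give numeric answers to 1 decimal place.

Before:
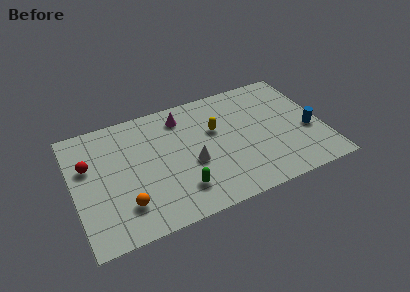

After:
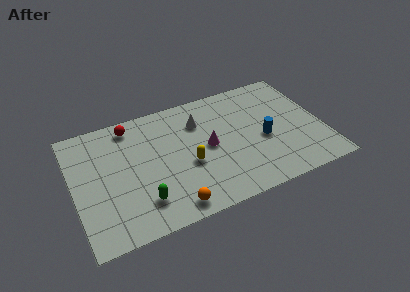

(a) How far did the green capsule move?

2.1

The green capsule was near (5.6, 1.9) before and (3.5, 1.9) after, so it travelled √(2.1² + 0.0²) ≈ 2.1 units.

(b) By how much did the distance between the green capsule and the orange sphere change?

-1.3

They were about 3.0 units apart before and 1.7 after — 1.3 units closer together.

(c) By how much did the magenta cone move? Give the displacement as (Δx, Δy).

(1.2, -2.6)

The magenta cone started near (6.2, 6.8) and ended near (7.4, 4.2).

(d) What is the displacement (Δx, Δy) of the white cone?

(0.7, 2.7)

The white cone was at about (6.4, 3.4) and moved to about (7.1, 6.1).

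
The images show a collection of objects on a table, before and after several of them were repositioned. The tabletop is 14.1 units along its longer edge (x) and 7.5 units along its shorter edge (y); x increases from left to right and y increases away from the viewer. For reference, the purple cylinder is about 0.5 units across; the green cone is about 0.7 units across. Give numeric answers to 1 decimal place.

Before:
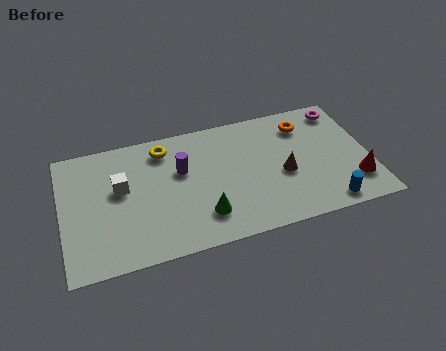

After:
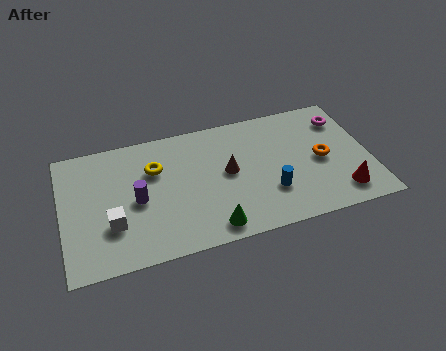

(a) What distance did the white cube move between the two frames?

2.1

The white cube was near (2.7, 4.4) before and (2.2, 2.4) after, so it travelled √(0.5² + 2.0²) ≈ 2.1 units.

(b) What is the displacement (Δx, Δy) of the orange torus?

(0.6, -2.3)

The orange torus was at about (11.3, 5.9) and moved to about (11.9, 3.6).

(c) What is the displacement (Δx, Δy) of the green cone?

(0.3, -0.8)

The green cone was at about (6.3, 1.8) and moved to about (6.6, 1.0).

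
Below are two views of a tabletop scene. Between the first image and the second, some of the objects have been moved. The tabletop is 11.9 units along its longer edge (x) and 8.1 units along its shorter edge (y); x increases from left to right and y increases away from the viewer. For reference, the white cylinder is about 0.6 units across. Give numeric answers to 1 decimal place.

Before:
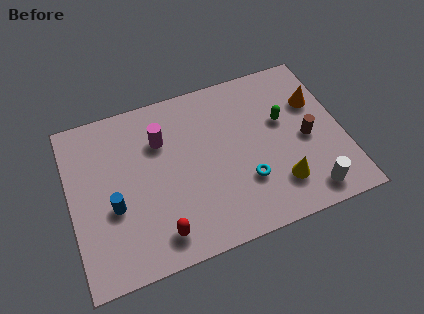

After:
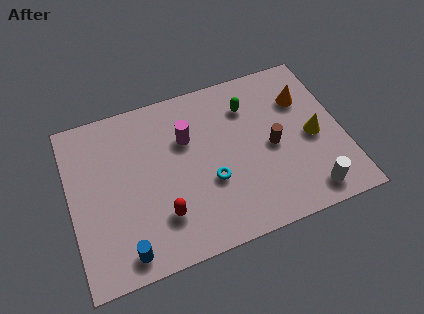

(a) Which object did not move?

the white cylinder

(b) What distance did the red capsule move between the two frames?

0.8

From (3.6, 1.3) to (3.8, 2.1), the red capsule covered √(0.2² + 0.8²) ≈ 0.8 units.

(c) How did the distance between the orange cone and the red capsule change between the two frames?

-0.9

Before: roughly 8.4 units apart; after: 7.5. That's 0.9 units closer together.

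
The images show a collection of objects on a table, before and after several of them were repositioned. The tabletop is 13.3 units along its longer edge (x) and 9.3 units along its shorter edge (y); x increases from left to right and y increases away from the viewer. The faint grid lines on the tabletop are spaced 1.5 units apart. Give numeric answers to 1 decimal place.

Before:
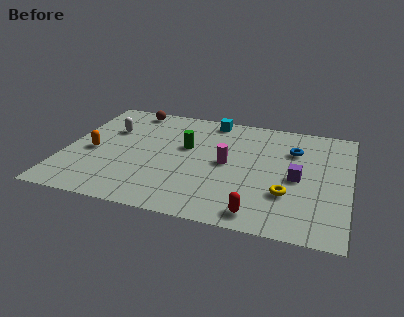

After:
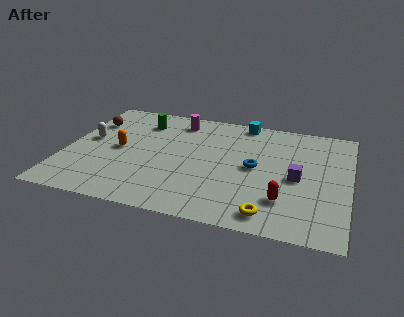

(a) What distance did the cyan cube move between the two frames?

1.5

From (6.6, 8.3) to (8.1, 8.5), the cyan cube covered √(1.5² + 0.2²) ≈ 1.5 units.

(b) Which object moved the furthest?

the magenta cylinder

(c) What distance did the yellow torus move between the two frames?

1.8

The yellow torus was near (10.5, 2.9) before and (9.8, 1.2) after, so it travelled √(0.7² + 1.7²) ≈ 1.8 units.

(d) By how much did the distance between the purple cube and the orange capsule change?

-1.2

Before: roughly 9.6 units apart; after: 8.4. That's 1.2 units closer together.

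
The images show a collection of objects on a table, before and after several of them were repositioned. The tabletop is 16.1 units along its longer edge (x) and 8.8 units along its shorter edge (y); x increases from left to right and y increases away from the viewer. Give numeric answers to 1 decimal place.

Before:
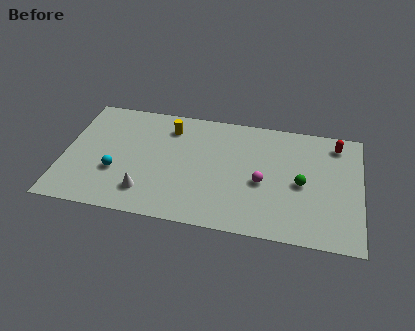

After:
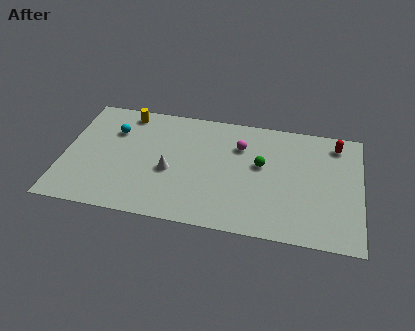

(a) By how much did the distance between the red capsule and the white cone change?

-1.9

The distance was about 11.5 in the first image and 9.6 in the second, so they moved 1.9 units closer together.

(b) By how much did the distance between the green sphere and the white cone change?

-3.5

Before: roughly 8.6 units apart; after: 5.1. That's 3.5 units closer together.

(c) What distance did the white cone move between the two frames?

2.2

The white cone was near (4.6, 1.9) before and (5.8, 3.7) after, so it travelled √(1.2² + 1.8²) ≈ 2.2 units.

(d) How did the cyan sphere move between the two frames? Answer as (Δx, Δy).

(-0.3, 3.1)

The cyan sphere started near (2.9, 3.1) and ended near (2.6, 6.2).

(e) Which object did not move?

the red capsule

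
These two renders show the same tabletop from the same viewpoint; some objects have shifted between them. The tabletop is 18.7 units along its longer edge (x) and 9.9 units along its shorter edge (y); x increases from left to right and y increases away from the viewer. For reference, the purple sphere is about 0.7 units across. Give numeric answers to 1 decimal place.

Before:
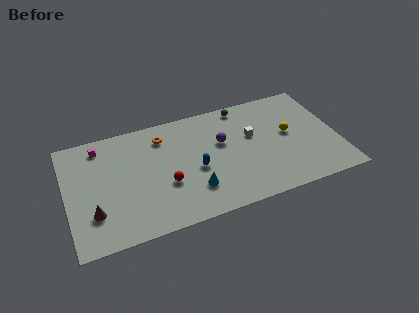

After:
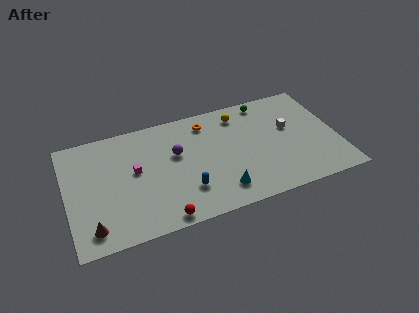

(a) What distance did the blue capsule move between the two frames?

1.8

From (8.8, 4.3) to (8.0, 2.7), the blue capsule covered √(0.8² + 1.6²) ≈ 1.8 units.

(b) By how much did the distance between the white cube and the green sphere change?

+0.3

The distance was about 2.9 in the first image and 3.2 in the second, so they moved 0.3 units further apart.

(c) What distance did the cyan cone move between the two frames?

1.9

From (8.5, 2.6) to (10.3, 1.9), the cyan cone covered √(1.8² + 0.7²) ≈ 1.9 units.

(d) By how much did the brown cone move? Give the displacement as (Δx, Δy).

(-0.2, -1.2)

From the two frames, the brown cone sits at roughly (1.7, 2.8) before and (1.5, 1.6) after.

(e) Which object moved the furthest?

the yellow sphere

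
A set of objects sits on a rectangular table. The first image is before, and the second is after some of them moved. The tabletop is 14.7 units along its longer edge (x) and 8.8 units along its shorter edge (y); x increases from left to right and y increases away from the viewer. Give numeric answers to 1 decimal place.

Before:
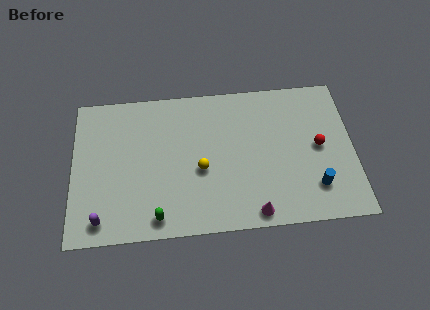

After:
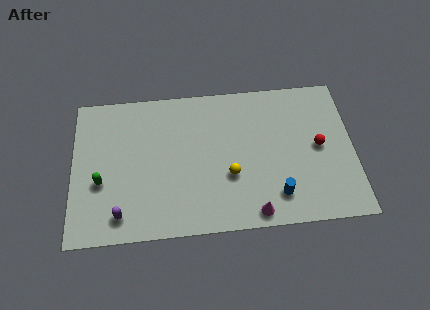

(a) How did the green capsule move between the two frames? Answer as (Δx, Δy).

(-2.9, 2.3)

The green capsule was at about (4.4, 1.1) and moved to about (1.5, 3.4).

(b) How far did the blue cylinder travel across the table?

2.0

The blue cylinder was near (12.6, 2.1) before and (10.6, 1.8) after, so it travelled √(2.0² + 0.3²) ≈ 2.0 units.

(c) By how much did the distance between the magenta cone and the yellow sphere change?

-1.3

The distance was about 3.9 in the first image and 2.6 in the second, so they moved 1.3 units closer together.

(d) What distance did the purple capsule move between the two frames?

1.0

The purple capsule moved from about (1.5, 1.2) to (2.5, 1.4), a distance of √(1.0² + 0.2²) ≈ 1.0.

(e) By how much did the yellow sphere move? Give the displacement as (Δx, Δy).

(1.5, -0.5)

The yellow sphere was at about (6.7, 3.7) and moved to about (8.2, 3.2).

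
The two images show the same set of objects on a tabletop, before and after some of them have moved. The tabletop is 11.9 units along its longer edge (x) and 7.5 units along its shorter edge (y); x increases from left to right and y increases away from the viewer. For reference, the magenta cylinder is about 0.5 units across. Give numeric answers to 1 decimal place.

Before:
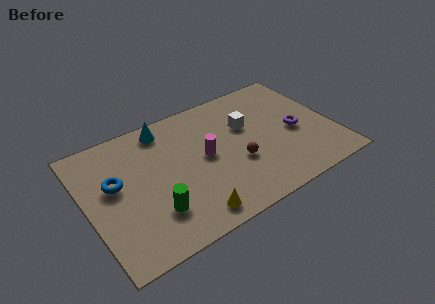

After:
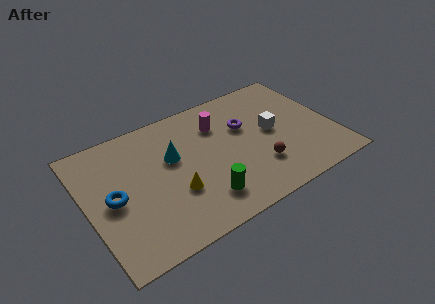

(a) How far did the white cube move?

1.4

The white cube was near (7.9, 4.8) before and (9.0, 3.9) after, so it travelled √(1.1² + 0.9²) ≈ 1.4 units.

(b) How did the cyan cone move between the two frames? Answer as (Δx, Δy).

(0.1, -1.9)

The cyan cone started near (4.1, 6.5) and ended near (4.2, 4.6).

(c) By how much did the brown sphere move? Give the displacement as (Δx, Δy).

(0.9, -0.7)

From the two frames, the brown sphere sits at roughly (7.1, 2.8) before and (8.0, 2.1) after.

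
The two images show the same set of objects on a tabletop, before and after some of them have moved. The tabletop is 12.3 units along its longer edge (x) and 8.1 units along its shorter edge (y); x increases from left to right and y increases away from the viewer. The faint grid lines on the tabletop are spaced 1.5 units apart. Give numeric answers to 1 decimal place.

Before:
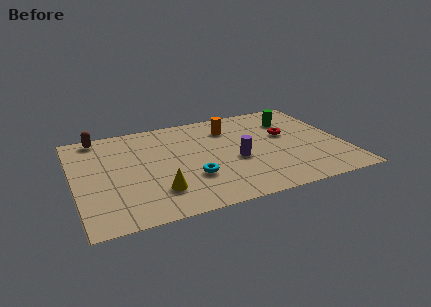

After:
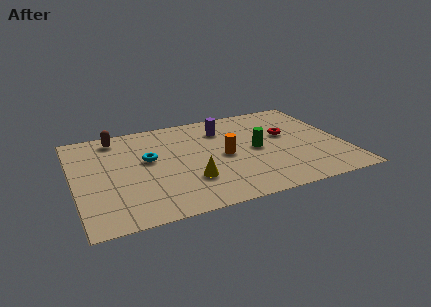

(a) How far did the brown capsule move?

0.9

The brown capsule moved from about (1.3, 7.3) to (2.1, 7.0), a distance of √(0.8² + 0.3²) ≈ 0.9.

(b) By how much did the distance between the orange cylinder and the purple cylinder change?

-0.5

They were about 2.8 units apart before and 2.3 after — 0.5 units closer together.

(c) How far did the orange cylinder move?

2.4

From (7.3, 6.2) to (6.8, 3.9), the orange cylinder covered √(0.5² + 2.3²) ≈ 2.4 units.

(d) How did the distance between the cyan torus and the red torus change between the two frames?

+1.3

The distance was about 5.1 in the first image and 6.4 in the second, so they moved 1.3 units further apart.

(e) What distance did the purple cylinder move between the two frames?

2.8

From (7.3, 3.4) to (7.0, 6.2), the purple cylinder covered √(0.3² + 2.8²) ≈ 2.8 units.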